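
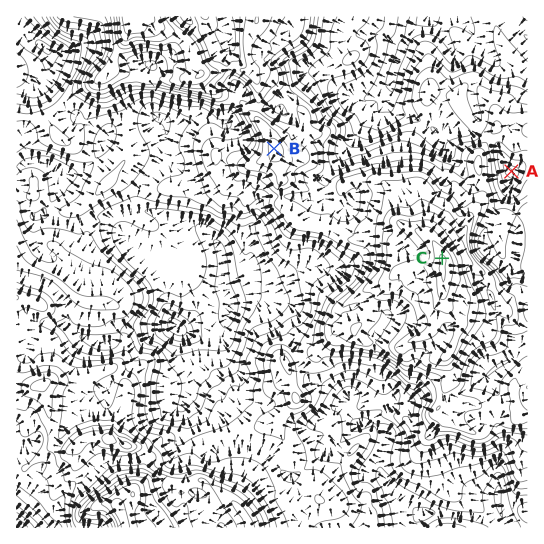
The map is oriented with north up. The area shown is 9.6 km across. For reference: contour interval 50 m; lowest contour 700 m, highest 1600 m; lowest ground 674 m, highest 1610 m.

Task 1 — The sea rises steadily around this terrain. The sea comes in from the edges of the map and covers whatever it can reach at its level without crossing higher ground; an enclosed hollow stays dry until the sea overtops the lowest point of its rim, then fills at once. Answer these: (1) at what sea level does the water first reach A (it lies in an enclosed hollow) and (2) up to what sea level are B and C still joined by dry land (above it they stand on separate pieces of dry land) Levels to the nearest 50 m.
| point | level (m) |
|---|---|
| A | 1000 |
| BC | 1200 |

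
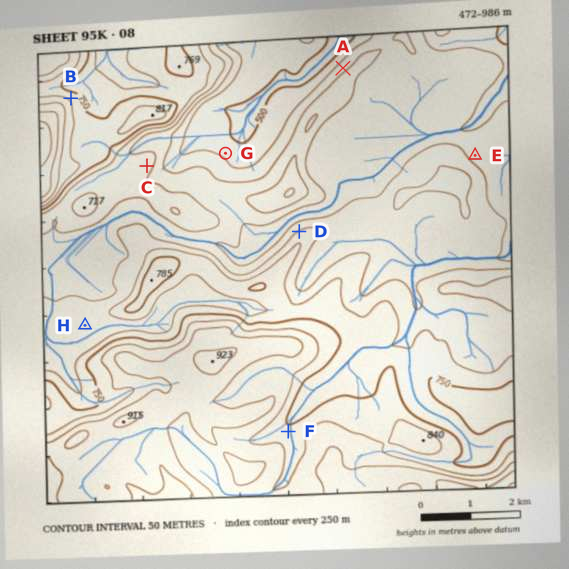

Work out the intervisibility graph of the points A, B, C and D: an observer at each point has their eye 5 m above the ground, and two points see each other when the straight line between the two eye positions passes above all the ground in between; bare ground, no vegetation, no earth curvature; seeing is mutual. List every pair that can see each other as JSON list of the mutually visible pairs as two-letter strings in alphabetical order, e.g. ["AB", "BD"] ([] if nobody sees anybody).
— ["AC", "CD"]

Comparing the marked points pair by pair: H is below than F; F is above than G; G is below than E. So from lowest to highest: G E H F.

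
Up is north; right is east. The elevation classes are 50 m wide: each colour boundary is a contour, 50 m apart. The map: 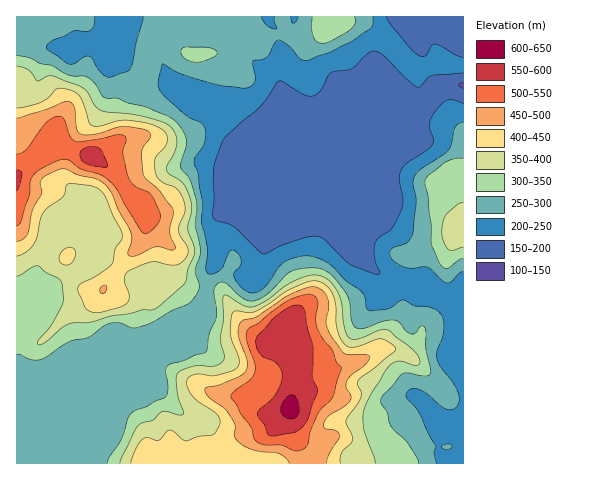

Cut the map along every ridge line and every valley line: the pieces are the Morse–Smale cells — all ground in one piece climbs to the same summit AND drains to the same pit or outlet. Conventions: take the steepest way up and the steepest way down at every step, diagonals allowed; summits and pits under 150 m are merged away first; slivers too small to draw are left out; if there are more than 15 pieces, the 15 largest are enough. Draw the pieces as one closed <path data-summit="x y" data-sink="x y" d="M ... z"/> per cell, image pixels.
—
<path data-summit="291 407" data-sink="463 85" d="M463 16l-447 1 1 25 23 4 26 2 11-5 7 1 21-4 1-2 2 10 7 4 44 5 10 23 68 64 7 5 8-2 10 1 18 15 7 2-13 1-12 12-13 25-26 9-5 6-2 7 1 30-8 23-3 24-7 9-12 5-12 9-31 13-8 2-17-2-76 32-27-3 1 97 447-1 0-164-19-2-18-10-48-13-14-14-19-25 8 0 17-18 5-10 3-13-7-20 2-17 4-2 52-51 10-17 24-3z"/><path data-summit="90 155" data-sink="463 85" d="M106 38l-1 2-21 4-7-1-11 5-26-2-18-4-6 0 1 324 14 4 12 0 76-32 6 2 19-2 31-13 12-9 12-5 7-9 3-24 8-23-1-30 2-7 5-6 26-9 12-24 13-13 13-1-7-2-18-15-10-1-8 2-7-5-68-64-10-23-44-5-7-4z"/><path data-summit="455 231" data-sink="463 85" d="M463 85l-23 2-10 17-52 51-4 2-2 17 7 20-3 13-5 10-17 18-8 0 19 25 14 14 48 13 12 8 12 3 13 0z"/>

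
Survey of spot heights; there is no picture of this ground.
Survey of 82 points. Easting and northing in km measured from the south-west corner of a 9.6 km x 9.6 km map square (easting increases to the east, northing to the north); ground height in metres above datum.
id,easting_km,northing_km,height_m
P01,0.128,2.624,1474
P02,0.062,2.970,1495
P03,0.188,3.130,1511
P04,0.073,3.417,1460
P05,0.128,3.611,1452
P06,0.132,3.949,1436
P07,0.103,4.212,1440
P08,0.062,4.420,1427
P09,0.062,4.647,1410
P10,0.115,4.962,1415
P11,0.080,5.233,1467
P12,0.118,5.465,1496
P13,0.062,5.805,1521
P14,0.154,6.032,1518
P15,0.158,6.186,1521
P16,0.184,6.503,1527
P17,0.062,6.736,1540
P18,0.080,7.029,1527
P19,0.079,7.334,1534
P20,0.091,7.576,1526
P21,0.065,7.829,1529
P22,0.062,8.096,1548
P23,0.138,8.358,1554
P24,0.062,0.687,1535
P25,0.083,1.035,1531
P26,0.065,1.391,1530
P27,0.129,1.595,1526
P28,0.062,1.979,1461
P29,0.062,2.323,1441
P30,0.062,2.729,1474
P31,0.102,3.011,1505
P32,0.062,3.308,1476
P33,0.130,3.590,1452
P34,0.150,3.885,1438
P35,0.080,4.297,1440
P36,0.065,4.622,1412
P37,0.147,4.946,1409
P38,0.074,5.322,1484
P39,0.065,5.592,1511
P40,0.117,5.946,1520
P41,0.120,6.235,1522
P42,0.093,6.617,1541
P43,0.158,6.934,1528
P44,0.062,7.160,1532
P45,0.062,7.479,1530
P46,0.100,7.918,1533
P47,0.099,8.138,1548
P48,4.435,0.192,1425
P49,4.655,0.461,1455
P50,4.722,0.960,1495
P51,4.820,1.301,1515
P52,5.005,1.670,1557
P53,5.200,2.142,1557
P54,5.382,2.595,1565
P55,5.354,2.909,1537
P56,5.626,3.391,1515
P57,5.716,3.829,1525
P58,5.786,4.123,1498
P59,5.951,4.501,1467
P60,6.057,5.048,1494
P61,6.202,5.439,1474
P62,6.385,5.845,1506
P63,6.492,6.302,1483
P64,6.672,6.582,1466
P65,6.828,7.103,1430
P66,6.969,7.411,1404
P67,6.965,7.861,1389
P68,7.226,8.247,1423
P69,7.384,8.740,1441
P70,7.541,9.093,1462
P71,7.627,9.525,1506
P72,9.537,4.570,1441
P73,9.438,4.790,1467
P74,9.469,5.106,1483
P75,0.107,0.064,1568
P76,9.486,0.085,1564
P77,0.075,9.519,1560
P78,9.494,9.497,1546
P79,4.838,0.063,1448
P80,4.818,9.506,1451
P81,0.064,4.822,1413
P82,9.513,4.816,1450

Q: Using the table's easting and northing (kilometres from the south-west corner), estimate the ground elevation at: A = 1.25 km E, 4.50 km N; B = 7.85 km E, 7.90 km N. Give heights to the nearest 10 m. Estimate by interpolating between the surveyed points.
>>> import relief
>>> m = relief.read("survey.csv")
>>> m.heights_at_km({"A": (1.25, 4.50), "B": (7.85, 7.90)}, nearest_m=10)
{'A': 1410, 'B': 1460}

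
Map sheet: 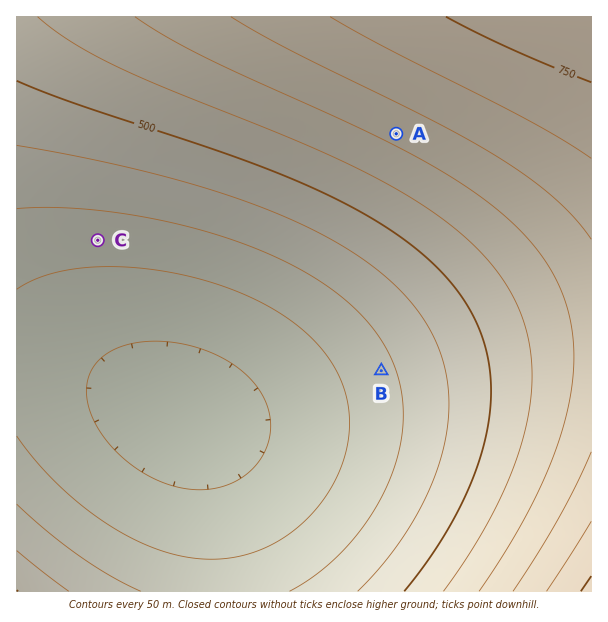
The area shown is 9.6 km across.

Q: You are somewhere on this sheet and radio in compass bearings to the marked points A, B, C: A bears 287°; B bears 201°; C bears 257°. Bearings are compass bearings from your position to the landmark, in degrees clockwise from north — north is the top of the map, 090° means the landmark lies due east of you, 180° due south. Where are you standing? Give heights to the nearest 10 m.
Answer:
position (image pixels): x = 464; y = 155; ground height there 630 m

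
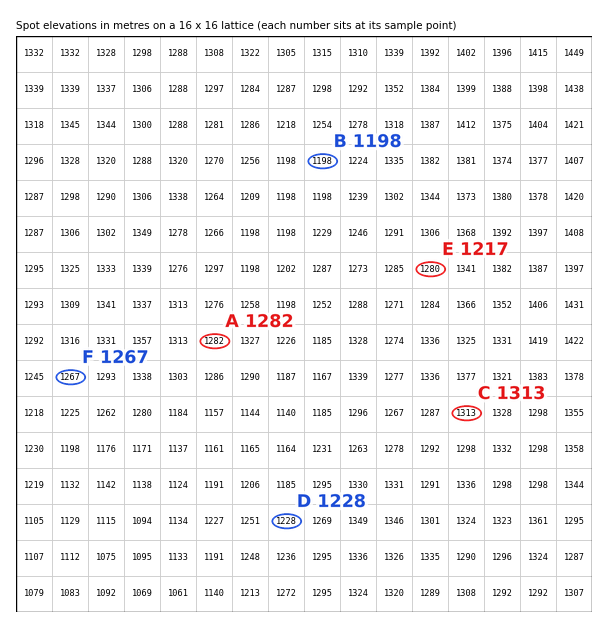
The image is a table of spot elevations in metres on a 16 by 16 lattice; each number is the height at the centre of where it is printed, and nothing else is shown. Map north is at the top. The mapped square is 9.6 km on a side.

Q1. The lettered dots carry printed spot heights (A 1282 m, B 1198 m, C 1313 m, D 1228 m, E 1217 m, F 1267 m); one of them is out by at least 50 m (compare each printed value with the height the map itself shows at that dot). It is E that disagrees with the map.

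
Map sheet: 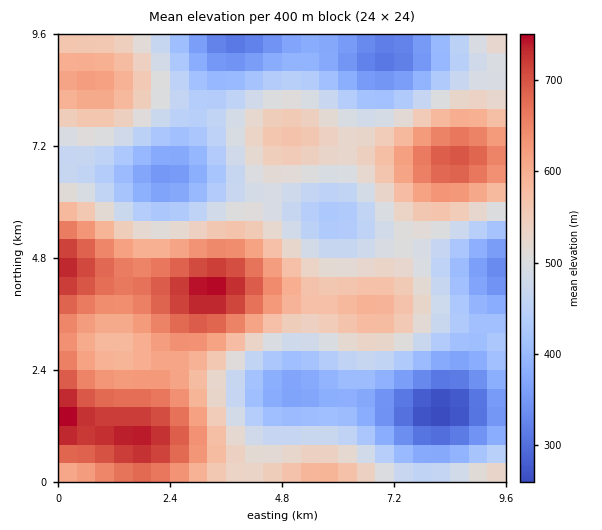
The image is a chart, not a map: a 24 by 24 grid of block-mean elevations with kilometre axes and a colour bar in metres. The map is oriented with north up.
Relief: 250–770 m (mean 520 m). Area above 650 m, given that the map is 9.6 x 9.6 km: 13.5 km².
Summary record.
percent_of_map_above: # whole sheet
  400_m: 82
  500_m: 54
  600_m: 25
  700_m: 6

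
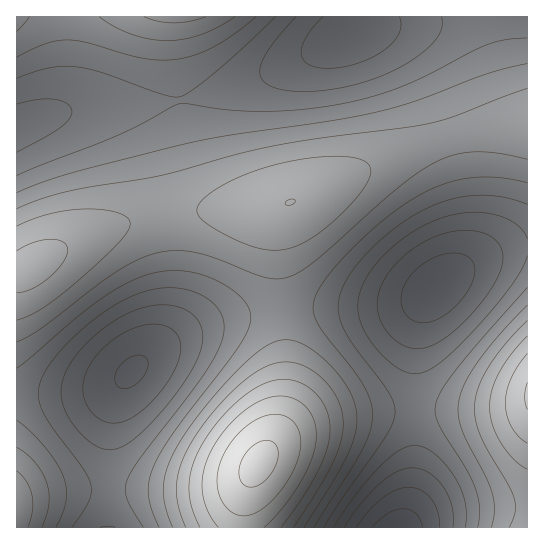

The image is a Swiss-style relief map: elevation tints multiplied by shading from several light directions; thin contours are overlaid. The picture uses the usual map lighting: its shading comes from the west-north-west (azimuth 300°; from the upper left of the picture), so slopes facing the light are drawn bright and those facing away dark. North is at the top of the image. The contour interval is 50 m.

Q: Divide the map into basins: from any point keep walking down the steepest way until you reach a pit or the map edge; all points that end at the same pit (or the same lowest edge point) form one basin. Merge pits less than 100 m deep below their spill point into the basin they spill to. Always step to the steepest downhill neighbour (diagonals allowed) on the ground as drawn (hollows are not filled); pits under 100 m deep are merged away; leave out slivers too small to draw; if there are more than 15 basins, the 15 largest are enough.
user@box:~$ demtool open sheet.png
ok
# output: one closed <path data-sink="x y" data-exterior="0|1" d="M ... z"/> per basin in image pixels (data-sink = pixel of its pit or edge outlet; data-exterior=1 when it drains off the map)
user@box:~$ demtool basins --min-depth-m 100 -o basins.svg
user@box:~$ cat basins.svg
<path data-sink="351 33" data-exterior="0" d="M527 16l-510 0-1 255 13-3 22-15 27-13 43-16 58-12 71-3 32-4 28-10 75-35 45-17 52-14 44-4 2-2z"/><path data-sink="131 371" data-exterior="0" d="M282 205l-32 4-71 3-49 9-52 19-27 13-22 15-13 5 1 255 224-1 2-22 5-22 27-46 9-36 1-54-8-92 0-36z"/><path data-sink="437 287" data-exterior="0" d="M527 124l-45 5-52 14-64 25-56 27-23 8-6 4-4 12 0 36 7 70 1 62-4 30-14 35 8-9 22-15 37-12 45-5 120-2 29-6z"/><path data-sink="397 527" data-exterior="1" d="M527 404l-28 5-137 3-35 5-30 11-22 15-20 26-11 29-3 29 286 1z"/>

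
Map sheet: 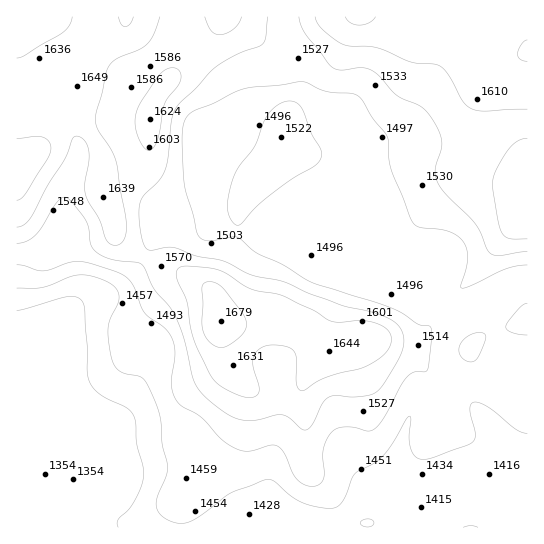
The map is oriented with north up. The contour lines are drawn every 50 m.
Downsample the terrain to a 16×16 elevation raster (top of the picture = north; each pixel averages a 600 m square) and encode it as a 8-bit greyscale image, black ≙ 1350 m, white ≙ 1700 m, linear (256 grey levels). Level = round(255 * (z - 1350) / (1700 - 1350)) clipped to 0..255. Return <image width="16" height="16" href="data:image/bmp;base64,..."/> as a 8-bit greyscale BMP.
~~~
<image width="16" height="16" href="data:image/bmp;base64,Qk02BQAAAAAAADYEAAAoAAAAEAAAABAAAAABAAgAAAAAAAABAAATCwAAEwsAAAABAAAAAAAAAAAAAAEBAQACAgIAAwMDAAQEBAAFBQUABgYGAAcHBwAICAgACQkJAAoKCgALCwsADAwMAA0NDQAODg4ADw8PABAQEAAREREAEhISABMTEwAUFBQAFRUVABYWFgAXFxcAGBgYABkZGQAaGhoAGxsbABwcHAAdHR0AHh4eAB8fHwAgICAAISEhACIiIgAjIyMAJCQkACUlJQAmJiYAJycnACgoKAApKSkAKioqACsrKwAsLCwALS0tAC4uLgAvLy8AMDAwADExMQAyMjIAMzMzADQ0NAA1NTUANjY2ADc3NwA4ODgAOTk5ADo6OgA7OzsAPDw8AD09PQA+Pj4APz8/AEBAQABBQUEAQkJCAENDQwBEREQARUVFAEZGRgBHR0cASEhIAElJSQBKSkoAS0tLAExMTABNTU0ATk5OAE9PTwBQUFAAUVFRAFJSUgBTU1MAVFRUAFVVVQBWVlYAV1dXAFhYWABZWVkAWlpaAFtbWwBcXFwAXV1dAF5eXgBfX18AYGBgAGFhYQBiYmIAY2NjAGRkZABlZWUAZmZmAGdnZwBoaGgAaWlpAGpqagBra2sAbGxsAG1tbQBubm4Ab29vAHBwcABxcXEAcnJyAHNzcwB0dHQAdXV1AHZ2dgB3d3cAeHh4AHl5eQB6enoAe3t7AHx8fAB9fX0Afn5+AH9/fwCAgIAAgYGBAIKCggCDg4MAhISEAIWFhQCGhoYAh4eHAIiIiACJiYkAioqKAIuLiwCMjIwAjY2NAI6OjgCPj48AkJCQAJGRkQCSkpIAk5OTAJSUlACVlZUAlpaWAJeXlwCYmJgAmZmZAJqamgCbm5sAnJycAJ2dnQCenp4An5+fAKCgoAChoaEAoqKiAKOjowCkpKQApaWlAKampgCnp6cAqKioAKmpqQCqqqoAq6urAKysrACtra0Arq6uAK+vrwCwsLAAsbGxALKysgCzs7MAtLS0ALW1tQC2trYAt7e3ALi4uAC5ubkAurq6ALu7uwC8vLwAvb29AL6+vgC/v78AwMDAAMHBwQDCwsIAw8PDAMTExADFxcUAxsbGAMfHxwDIyMgAycnJAMrKygDLy8sAzMzMAM3NzQDOzs4Az8/PANDQ0ADR0dEA0tLSANPT0wDU1NQA1dXVANbW1gDX19cA2NjYANnZ2QDa2toA29vbANzc3ADd3d0A3t7eAN/f3wDg4OAA4eHhAOLi4gDj4+MA5OTkAOXl5QDm5uYA5+fnAOjo6ADp6ekA6urqAOvr6wDs7OwA7e3tAO7u7gDv7+8A8PDwAPHx8QDy8vIA8/PzAPT09AD19fUA9vb2APf39wD4+PgA+fn5APr6+gD7+/sA/Pz8AP39/QD+/v4A////AAkJCSVGTEQ6PEZGQjMoJioDAwMRQVBRTVxrSj06LywvAwMDGENTZm53dVxQTE1CPgMDDCJKaouYlo17bFFdR1EDByg/WYy4tq+woo5lYFxgAwkzVFyh1Lu1zcy1emdsZBESNFp2vOnNwrqwm3FmZm1JOTxkmMfSrpt9b2tra2lkeXSEmJiZiHNsa2tra2uAi6eCqq5+cWxsa2tra255mMLOncOrhm1tdGxra2t7lKvF57m7r55ta3V1bWttf5qqvsvAtrGubmtteGxrcICdrLG/zb+uuIxybG1tcIWarb/B0czGsbGokIR/iJmltbrL1eTYy9CzrrSchqzLy8nAyNU="/>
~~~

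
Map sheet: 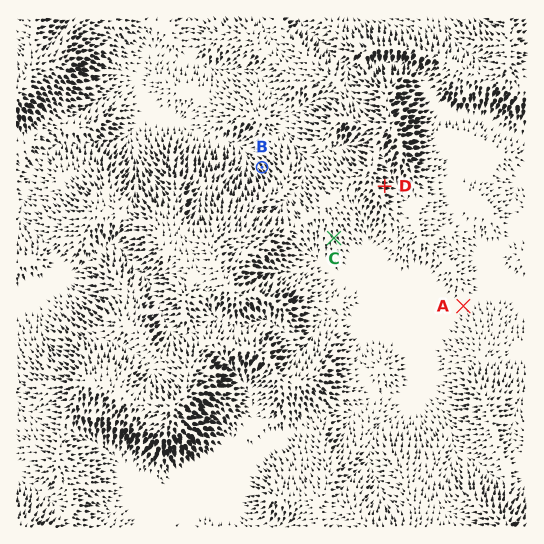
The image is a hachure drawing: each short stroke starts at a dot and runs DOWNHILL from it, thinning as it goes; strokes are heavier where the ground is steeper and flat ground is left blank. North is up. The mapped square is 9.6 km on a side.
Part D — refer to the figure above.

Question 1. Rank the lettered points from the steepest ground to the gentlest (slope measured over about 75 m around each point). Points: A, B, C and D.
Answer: B D C A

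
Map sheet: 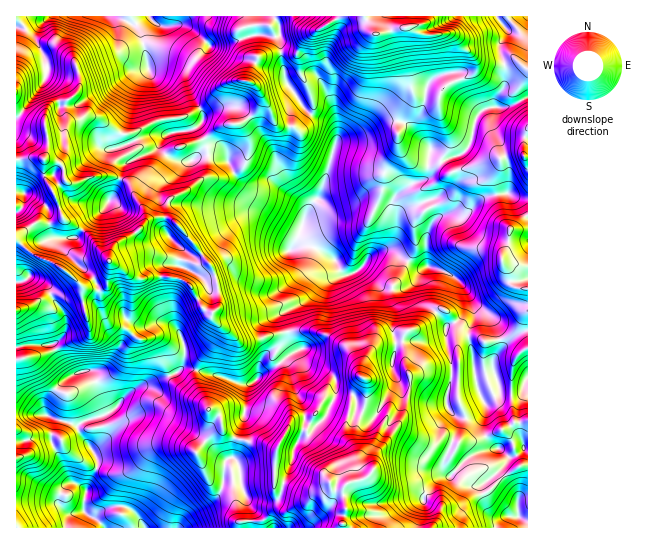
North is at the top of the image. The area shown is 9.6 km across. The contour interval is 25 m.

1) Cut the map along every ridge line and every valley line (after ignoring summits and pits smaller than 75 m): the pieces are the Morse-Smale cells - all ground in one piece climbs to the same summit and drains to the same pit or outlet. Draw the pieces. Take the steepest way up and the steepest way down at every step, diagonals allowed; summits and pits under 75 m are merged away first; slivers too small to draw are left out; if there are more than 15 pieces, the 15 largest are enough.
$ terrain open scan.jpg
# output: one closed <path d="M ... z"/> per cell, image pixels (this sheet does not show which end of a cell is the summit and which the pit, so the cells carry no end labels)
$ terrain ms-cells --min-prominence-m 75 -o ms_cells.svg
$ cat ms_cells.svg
<path d="M314 331l-27 1 1 10 8 9-46 33-9 0-20-8-31-8-8 0-12 8-39 15-21 21-6-9-13-32-12 1-9 4-14 13-11 14 0 12-29-1 0 113 415 1 6-6 5-10 16-3 12-10 17-7 20-19 14-8 7 0-1-44-13 2-7 5-29 12-18 1 5-15 0-12-6-13-1-30-15 1-17-3-16 6-5-9 0-16-2-5-5-2-19 1-4 3-10 12-4 17-5-17-13-15-16-9z"/><path d="M66 100l-9 1-8 5-4 7 0 11-12-3-17-11 0 49 13-2 12 0 3 2 0 18 11 17 8 23-2 3-7 3-19 0-18 12-1 4 15 14 31 15 17 15-4 5-9 5-13 0-2 2 14 22 2 12-3 6-10 9-38 3 0 66 29 2 0-12 11-14 14-13 15-5 8 2 11 30 6 9 21-21 39-15 12-8 8 0 31 8 20 8 9 0 45-32-7-10-2-10-43 11-31-25 0-5 7-6 0-16-6-21-29-39-17-16 0-10 7-9 13-5 15-12 24-2 7-4-6-19-10-7-10-2-4-6-25 8-13 8-28 35-2 7-8-16-13-5-11-1 8-4 2-8 5-4 18-10-3-12-3-4-5 2-7-3-17-13-8-3-8 0-18 9z"/><path d="M365 16l-27 1-32 20-9 16 3 8 0 10 13 31 0 8-2 4 18 7 6 6 2 11-17 57-12 15-15 37 14-2 16 7 13 10 7 13 7 0 8-4 13-16 21-10 4-10 0-17-4-11 1-8 18-15 16-6 3-21 7 4 5 0 19-6 10-13 4-21 8-12 10-2 16 0 19-10 0-27-11-10-18 5-17-2-7-6 0 14-12 8-13 4-11 12-25-4-3-5-7-43 1-14-8-1-15 5-8 0z"/><path d="M427 201l-20 7-8 7-3 22-7 11-18 7-13 16-8 4-24 5-17 19-23 12-3 3 0 4 4 14 27-1 13 4 16 9 13 15 5 17 4-17 10-12 4-3 19-1 4 1 3 6 0 16 5 9 16-6 17 3 15-1 1 30 6 13 0 12-5 15 13 0 34-13 7-5 14-2 0-42-3 2-2 9-6 5-16-2-7-18-18 4-3-22-5-19 1-11 6-9 0-7-6-16-12-16-11-7-17-5-2-4-2-21 4-15 6-8-3-10z"/><path d="M149 16l-14 8-20-8-65 0-7 5-12-1-9 7-6 0 1 84 16 10 12 3 0-11 4-7 8-5 9-1 1 25 18-9 8 0 8 3 20 14 9 0 6 9 0 7-18 10-5 4-2 8-8 4 11 1 13 5 8 16 2-7 33-39 33-12-6-10 6-8 0-7-14-24-5-16-14-6-20 1-2-2-8-40 9-9z"/><path d="M234 173l-8 4-24 2-15 12-13 5-7 9 0 10 17 16 29 39 6 21 0 16-7 6 0 5 27 23 6 2 41-11-3-14 0-4 3-3 23-12 17-19 19-5-4-2-5-11-13-10-16-7-14 2 12-30 0-8-6-8-20-10-26-2-8-4z"/><path d="M509 193l-26 4-18 18-18-2-9 4-9 10-4 20 3 19 18 6 11 7 18 24 18 18 7 22 0 6-8 14 7 27 4 5 14 0 6-5 5-12 0-89-10-1-6-3-1-11-8-11 0-9 5-7 1-16 19-16 0-16z"/><path d="M527 97l-18 10-16 0-10 2-8 12-4 21-10 13-19 6-5 0-7-4-3 21-16 6-18 15-1 8 4 11 0 9 1-9 8-9 20-8 4 2 6 17 12-7 18 2 14-15 14-5 16-2 8 4 10 2 1-41-4-3 0-14 4-11z"/><path d="M150 17l-10 10 8 40 2 2 20-1 14 6 5 16 14 24 0 7-6 8 6 10 19-14 20-2 15-13 4-8 0-8-8-11-5-2 11-25 22-5-2-16-5 2-20-2-27 9-18 1-14-13-10-7-23 2-8-4z"/><path d="M527 16l-13 0-11 8-6-8-131 0-1 2 9 15 8 0 15-5 8 1-1 14 8 46 2 2 25 4 11-12 13-4 12-8 1-10-3-6 9 8 17 2 18-5 10 9z"/><path d="M262 95l-5 15-7 7-11 6 5 4 4 8 1 15-4 13-10 11 10 11 8 4 26 2 7 2 18 13 2 9 14-20 17-57-1-8-7-9-16-6-3 0-6 8-7 5-19-3z"/><path d="M339 16l-190 1 5 6 8 4 23-2 10 7 14 13 18-1 27-9 11 0 8 2 6-2 2 16 16 2 9-16z"/><path d="M527 465l-6 0-14 8-20 19-17 7-12 10-16 3-5 10-5 5 95 1z"/><path d="M41 157l-12 0-13 4 1 74 18-12 12 1 16-6-8-24-11-17 0-18z"/><path d="M281 52l-22 4-11 25 11 8 19 36 19 3 6-4 8-10-6-4-20-29z"/>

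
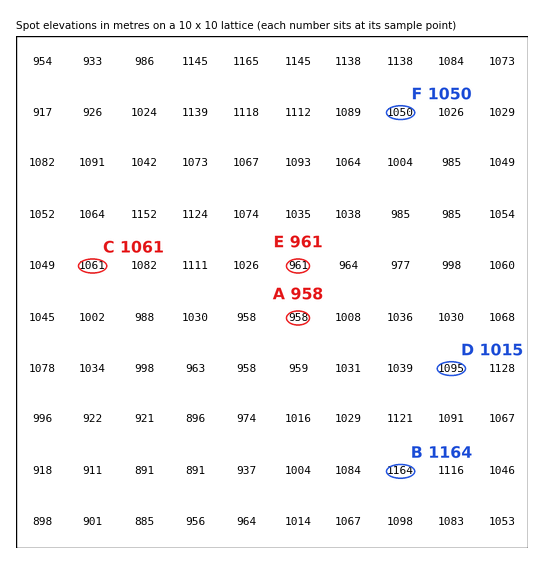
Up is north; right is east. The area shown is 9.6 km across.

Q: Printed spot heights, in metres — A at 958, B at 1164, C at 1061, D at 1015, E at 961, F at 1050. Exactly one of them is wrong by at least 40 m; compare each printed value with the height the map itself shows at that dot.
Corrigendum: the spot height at D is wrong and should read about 1095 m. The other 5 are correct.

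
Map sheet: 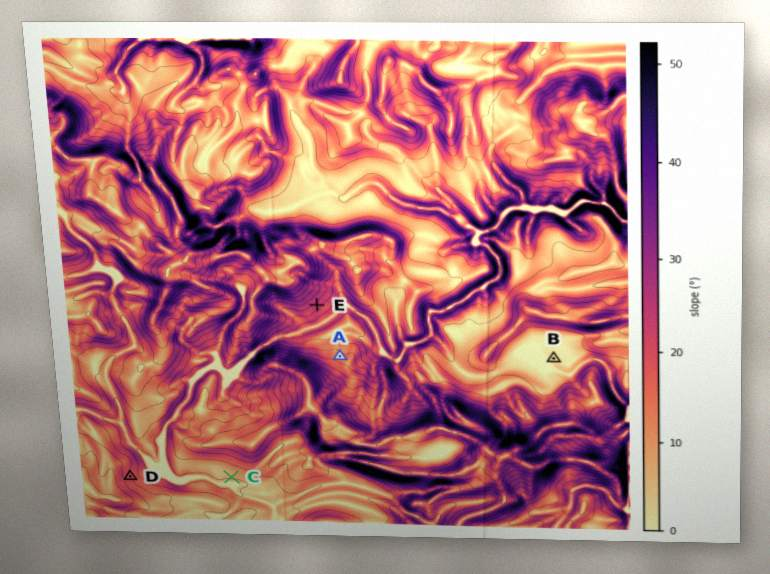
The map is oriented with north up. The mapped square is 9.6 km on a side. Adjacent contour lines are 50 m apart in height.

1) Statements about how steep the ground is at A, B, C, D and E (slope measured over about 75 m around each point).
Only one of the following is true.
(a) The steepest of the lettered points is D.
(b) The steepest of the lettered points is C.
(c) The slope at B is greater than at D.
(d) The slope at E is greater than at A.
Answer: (d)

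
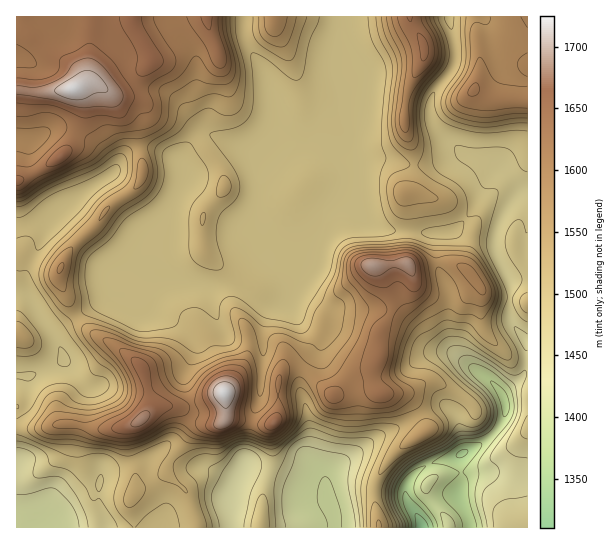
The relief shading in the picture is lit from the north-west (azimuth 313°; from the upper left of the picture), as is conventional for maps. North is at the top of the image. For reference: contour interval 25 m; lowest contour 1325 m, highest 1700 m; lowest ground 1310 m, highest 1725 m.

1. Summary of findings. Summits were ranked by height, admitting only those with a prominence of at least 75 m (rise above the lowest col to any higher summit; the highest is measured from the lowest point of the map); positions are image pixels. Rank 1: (225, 393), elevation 1725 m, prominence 415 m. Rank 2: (73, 89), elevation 1724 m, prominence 192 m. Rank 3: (373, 265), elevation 1693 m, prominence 110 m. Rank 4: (425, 49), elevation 1655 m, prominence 148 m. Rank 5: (474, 90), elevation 1629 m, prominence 119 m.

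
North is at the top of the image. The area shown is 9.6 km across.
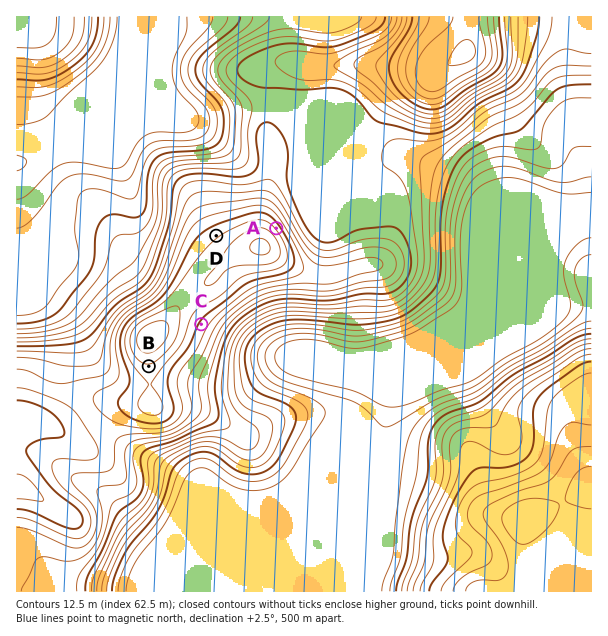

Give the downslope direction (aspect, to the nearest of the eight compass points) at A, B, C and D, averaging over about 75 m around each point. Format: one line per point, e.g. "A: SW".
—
A: NE
B: S
C: SE
D: NW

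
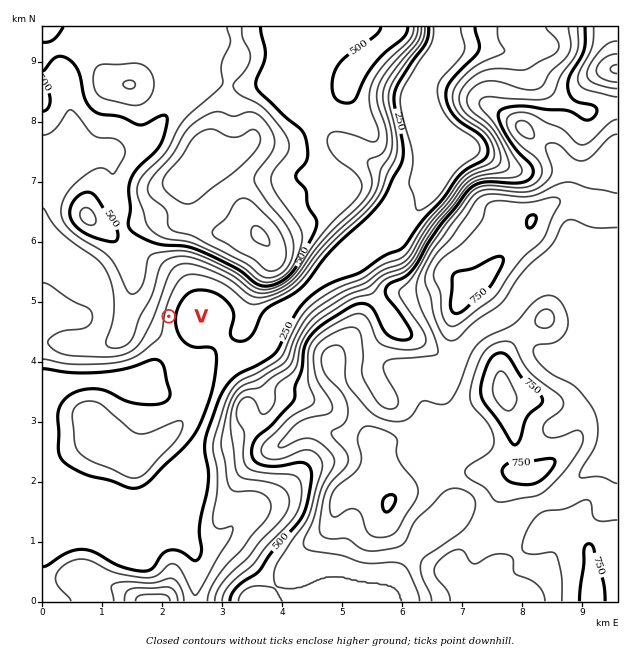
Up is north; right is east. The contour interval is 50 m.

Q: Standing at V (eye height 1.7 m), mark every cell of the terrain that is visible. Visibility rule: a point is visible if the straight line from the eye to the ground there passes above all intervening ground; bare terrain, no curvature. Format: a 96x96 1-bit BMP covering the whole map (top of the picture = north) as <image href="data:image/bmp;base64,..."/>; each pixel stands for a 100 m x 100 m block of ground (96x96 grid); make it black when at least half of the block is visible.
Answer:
<image width="96" height="96" href="data:image/bmp;base64,Qk2+BAAAAAAAAD4AAAAoAAAAYAAAAGAAAAABAAEAAAAAAIAEAAATCwAAEwsAAAIAAAAAAAAA////AAAAAAAAAf4f8AAAAAAAAAAAA/4f/AAAAAAAAAAAA/4P/AAAAAAAAAAAAAQP/AAAAAAAAAAAAAAP/gAAAAAAAAAAAAAH/wAAAAAAAAAAAAAH/4AAAAAAAAAAAAAD/8AAAAAAAAAAAAAB/8AAAAAAAAAAAAAAAwAAAAAAAAAAAAAAAAAAAAAAAAAAAAAAAAAAAAAAAAAAAAAAAAAAAAAAAAAAAAAAAAAAAAAAAAAAAAAIAAAAAAAAAAAAAAAMAAAAAAAAAAAAAAAEAAAAAAAAAAAAAAAGAAAAAAAAAAAAAAAGAAAAAAAAAAAAAAAGAAAAAAAAAAAAAAAGAAAAAAAAAAAAAAAHAAAAAAAAAAAAAAAHgAAAAAAAAAAAAAAHwAAAAAAAAAAAAAAN8AAAAAAAAAAAACAP/AAAAAAAAAAAADAP/wAIAAAAAAAAABgHg4AcAAAAAAAAABwHAcB8AAAAAAAAAA4HAfn8AAAAAAAAAA8Hgf/4AAAAAAAAAAeDgf/wAAAAAAAAAAODw//wAAAAAAAAAAAD4//AAAAAAAAAAAAB//+AAAAAAAAAAAAB//8AAAAAAAAAAAAB//8AAAAAAAAAAAAA//8AAAAAAAAAAAPAf/8AAAAAAAAAAAPgf/8AAAAAAAAAAAPw//8AAAAAAAAAAAP4c/8AAAAAAAAAAAf8Af8AAAAAAAAAAAf/gP+AAAAAAAAAAAf/wH+AAAAAAAAAAA//wH/AAAAAAAAAAA//wD/gAAAAAAAAAB//4D/wABAAAAAAAB//4B/wAHgAAAAAAD//8A/4AfgAAAAAAD//+AP4H/gAAAAAAB///AB///wAAAAAAA///AAP//gAAAAAAA///AAB//gAAAAAAA///AAAf/AAAAAAAA///AAAB/AAAAAAAA//+AAAAfAAAAAAAB//8AAAAPAAAAAAAB//wAAAADgAAAAAAD/+AAAAAAQAAAAAAD/4AAAAAAAAAAAAAD+AAAAAAAAAAAAAAAAAAAAAAAAAAAAAAAAAAAAAAAAAAAAAAAAAAAAAAAAAAAAAAAAAAAAAAAAAAAAAAAAAAAAAAAAAAAAAAAAAAAAAAAAAAAAAAAAAAAAAAAAAAAAAAAAAAAAAAAAAAAAAAAAAAAAAAAAAAAAAAAAAAAAAAAAAAAAAAAAAAAAAAAAAAAAAAAAAAAAAAAAAAAAAAAAAAAAAAAAAAAAAAAAAAAAAAAAAAAAAAAAAAAAAAAAAAAAAAAAAAAAAAAAAAAAAAAAAAAAAAAAAAAAAAAAAAAAAAAAAAAAAAAAAAAAAAAAAAAAAAAAAAAAAAAAAAAAAAAAAAAAAAAAAAAAAAAAAAAAAAAAAAAAAAAAAAAAAAAAAAAAAAAAAAAAAAAAAAAAAAAAAAAAAAAAAAAAAAAAAAAAAAAAAAAAAAAAAAAAAAAAAAAAAAAAAAAAAAAAAAAAAAAAAAAAAAAAAAAAAAAAAAAAAAAAAAAAAAAAAAAAAAAAAAAAAAAAAAAAAAAAAAAAAAAAAAAAAAAAAAAAAAAAAAAAAAAAAAAA="/>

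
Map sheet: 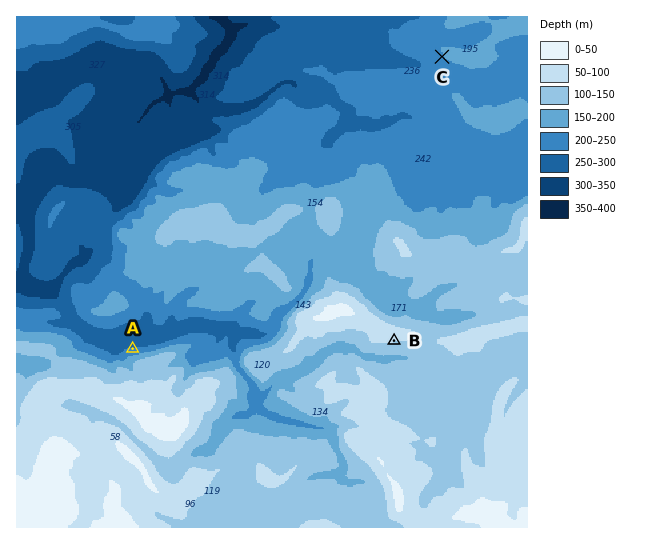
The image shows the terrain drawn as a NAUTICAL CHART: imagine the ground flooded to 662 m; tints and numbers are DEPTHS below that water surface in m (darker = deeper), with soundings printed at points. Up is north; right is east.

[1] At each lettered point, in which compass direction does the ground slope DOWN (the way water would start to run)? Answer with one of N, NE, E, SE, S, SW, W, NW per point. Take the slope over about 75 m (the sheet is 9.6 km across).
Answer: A N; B S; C SW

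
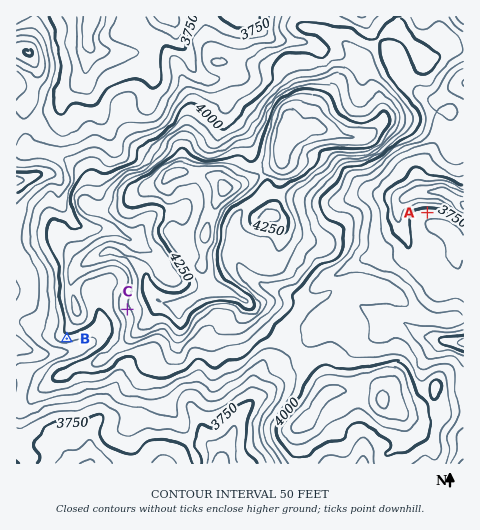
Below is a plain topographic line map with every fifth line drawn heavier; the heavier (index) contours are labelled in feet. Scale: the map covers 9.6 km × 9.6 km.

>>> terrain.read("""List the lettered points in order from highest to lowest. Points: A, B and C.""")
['C', 'B', 'A']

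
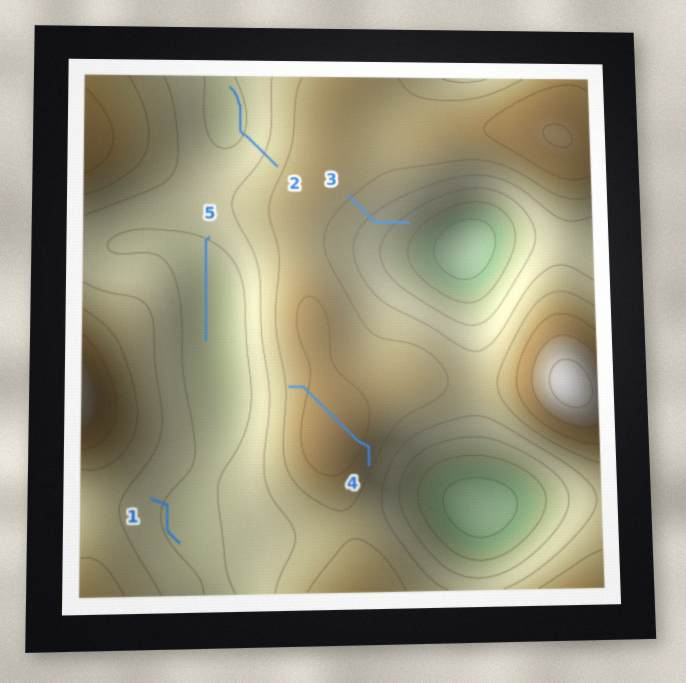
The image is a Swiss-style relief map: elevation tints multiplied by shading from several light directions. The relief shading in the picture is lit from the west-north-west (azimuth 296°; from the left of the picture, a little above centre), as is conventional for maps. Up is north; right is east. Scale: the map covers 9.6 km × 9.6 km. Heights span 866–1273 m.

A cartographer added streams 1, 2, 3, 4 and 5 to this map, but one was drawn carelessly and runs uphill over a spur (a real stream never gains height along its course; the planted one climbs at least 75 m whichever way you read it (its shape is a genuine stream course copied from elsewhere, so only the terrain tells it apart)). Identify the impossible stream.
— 4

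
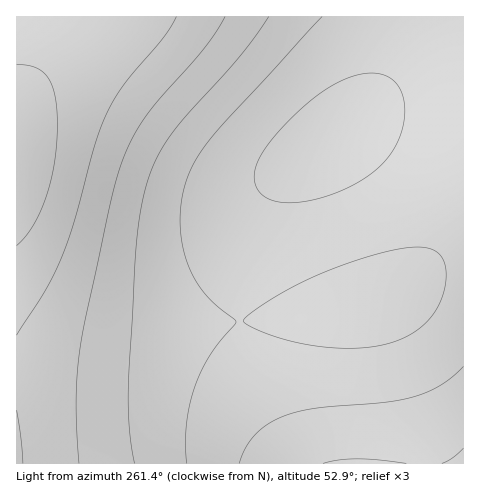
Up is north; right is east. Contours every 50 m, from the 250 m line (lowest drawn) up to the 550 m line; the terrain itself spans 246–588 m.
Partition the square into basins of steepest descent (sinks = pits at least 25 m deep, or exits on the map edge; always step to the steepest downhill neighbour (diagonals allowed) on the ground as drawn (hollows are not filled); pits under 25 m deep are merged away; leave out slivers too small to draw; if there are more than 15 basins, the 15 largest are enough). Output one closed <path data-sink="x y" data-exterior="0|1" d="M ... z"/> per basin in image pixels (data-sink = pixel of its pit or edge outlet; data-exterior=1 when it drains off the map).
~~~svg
<path data-sink="326 146" data-exterior="0" d="M463 16l-394 0-2 9-10 20-41 63 0 170 2 5 11 12 16 10 40 14 44 6 71 0 115-11 57-10 25-10 43-33 16-6 7 0z"/><path data-sink="463 463" data-exterior="1" d="M463 255l-7 0-16 6-43 33-25 10-57 10-115 11-71 0-58-9-22-8-14-8-13-13-5-9-1 185 447 1z"/>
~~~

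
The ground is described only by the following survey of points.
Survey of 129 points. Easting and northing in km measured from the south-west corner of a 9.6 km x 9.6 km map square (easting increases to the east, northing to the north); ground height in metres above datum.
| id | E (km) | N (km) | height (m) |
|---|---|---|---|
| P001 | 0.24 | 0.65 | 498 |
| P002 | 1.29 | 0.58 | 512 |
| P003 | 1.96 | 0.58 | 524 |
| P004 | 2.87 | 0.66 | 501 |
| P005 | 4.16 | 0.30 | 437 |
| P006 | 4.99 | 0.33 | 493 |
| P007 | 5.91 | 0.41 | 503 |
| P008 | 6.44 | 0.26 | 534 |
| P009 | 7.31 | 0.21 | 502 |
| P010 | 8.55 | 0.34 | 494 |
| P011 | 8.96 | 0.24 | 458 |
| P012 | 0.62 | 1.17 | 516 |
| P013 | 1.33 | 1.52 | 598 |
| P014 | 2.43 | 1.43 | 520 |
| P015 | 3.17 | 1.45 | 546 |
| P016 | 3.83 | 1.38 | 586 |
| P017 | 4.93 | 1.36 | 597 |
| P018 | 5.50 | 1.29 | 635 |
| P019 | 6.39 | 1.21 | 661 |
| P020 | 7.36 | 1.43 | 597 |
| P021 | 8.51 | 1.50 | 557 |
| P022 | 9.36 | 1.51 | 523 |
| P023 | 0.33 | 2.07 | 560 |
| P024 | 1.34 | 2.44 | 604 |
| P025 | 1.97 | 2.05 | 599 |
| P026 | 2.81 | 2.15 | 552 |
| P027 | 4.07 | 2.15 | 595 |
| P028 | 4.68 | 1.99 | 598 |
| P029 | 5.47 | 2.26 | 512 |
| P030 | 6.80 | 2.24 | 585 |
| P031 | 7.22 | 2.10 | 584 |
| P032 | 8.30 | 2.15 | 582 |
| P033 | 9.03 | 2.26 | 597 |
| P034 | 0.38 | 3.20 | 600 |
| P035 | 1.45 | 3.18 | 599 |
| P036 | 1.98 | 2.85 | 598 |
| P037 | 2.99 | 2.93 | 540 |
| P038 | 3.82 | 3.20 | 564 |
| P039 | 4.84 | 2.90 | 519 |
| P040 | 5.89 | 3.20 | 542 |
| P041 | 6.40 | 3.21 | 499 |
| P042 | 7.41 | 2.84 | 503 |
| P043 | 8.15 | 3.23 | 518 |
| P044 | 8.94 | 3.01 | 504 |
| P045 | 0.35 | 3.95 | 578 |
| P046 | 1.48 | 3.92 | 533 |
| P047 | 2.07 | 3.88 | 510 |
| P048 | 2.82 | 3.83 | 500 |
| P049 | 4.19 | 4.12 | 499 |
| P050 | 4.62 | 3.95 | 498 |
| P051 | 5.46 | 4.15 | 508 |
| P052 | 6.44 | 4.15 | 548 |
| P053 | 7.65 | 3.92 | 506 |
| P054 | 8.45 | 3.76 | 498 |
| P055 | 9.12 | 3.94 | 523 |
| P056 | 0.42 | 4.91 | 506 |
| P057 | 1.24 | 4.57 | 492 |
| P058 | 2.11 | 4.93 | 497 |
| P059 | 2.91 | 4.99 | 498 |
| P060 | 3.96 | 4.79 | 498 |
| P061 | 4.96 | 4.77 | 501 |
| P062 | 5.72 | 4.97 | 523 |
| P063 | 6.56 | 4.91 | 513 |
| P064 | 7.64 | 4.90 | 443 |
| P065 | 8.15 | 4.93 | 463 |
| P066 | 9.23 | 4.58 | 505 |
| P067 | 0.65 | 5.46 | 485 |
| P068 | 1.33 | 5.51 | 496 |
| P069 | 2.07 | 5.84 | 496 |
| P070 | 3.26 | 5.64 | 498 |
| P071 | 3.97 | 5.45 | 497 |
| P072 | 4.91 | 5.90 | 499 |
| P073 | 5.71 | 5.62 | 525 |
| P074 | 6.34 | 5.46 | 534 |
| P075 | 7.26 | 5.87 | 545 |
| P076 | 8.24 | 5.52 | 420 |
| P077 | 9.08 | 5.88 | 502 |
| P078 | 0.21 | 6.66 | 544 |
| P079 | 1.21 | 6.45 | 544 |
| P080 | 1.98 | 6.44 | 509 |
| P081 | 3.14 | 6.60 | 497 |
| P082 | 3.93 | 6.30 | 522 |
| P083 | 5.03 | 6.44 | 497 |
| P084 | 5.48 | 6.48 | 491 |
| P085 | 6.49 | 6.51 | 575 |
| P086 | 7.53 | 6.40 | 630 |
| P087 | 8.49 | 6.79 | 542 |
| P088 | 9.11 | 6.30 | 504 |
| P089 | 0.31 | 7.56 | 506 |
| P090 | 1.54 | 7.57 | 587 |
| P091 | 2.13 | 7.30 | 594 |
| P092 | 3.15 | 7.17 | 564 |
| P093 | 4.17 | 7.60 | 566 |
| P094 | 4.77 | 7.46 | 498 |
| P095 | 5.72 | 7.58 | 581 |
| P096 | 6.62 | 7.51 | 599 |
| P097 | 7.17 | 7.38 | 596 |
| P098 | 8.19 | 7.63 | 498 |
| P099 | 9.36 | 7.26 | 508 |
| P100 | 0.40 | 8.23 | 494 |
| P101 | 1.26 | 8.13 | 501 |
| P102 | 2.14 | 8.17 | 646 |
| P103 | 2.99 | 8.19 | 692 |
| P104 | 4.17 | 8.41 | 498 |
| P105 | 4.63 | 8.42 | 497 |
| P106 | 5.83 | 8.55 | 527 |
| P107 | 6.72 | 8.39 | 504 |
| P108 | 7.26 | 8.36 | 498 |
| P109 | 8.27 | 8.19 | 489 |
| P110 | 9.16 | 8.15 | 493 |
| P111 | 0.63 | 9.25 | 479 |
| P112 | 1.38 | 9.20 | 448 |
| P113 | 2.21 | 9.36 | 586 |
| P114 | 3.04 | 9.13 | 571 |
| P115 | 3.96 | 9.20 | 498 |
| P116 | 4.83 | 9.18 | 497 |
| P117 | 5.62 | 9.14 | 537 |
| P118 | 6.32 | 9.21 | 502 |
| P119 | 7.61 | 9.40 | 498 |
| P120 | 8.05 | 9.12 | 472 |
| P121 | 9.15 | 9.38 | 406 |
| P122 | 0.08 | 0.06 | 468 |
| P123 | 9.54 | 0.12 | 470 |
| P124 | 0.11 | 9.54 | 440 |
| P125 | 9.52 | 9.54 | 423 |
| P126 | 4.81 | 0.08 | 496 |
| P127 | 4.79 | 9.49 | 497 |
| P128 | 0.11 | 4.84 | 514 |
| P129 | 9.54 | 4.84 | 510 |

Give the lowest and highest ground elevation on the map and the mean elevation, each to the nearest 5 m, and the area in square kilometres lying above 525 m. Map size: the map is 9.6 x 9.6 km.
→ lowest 400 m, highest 700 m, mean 530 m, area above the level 39.1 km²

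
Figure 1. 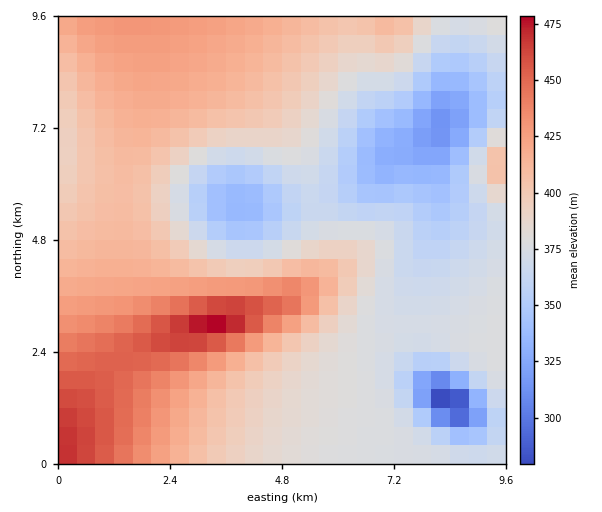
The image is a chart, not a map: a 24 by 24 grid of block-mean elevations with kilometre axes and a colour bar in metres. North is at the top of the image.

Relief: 270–480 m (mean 390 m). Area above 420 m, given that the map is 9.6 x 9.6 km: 19.1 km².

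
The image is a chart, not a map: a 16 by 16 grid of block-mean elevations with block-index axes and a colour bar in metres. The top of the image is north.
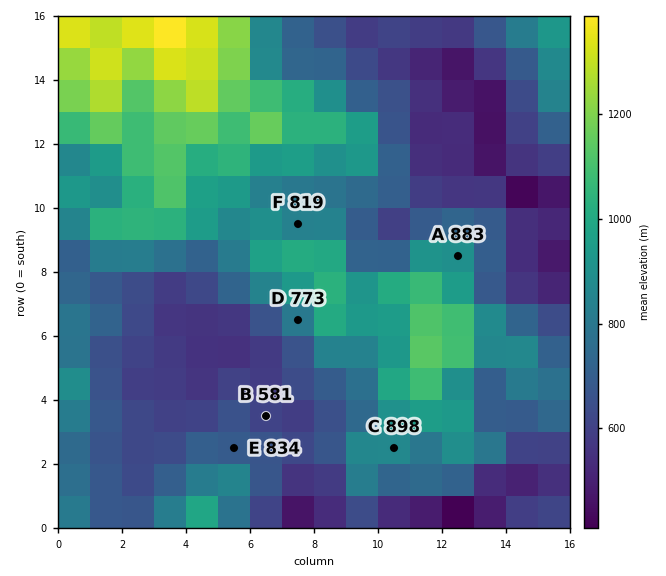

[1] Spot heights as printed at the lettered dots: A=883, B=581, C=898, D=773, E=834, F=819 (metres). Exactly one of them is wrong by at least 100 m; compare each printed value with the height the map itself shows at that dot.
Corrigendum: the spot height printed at E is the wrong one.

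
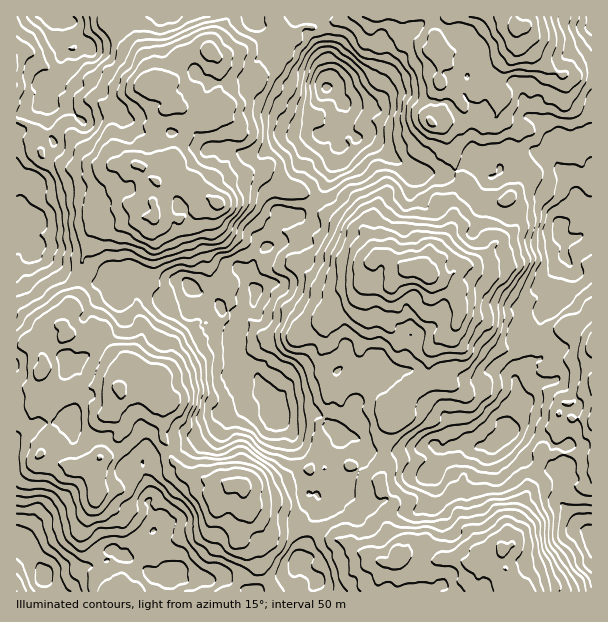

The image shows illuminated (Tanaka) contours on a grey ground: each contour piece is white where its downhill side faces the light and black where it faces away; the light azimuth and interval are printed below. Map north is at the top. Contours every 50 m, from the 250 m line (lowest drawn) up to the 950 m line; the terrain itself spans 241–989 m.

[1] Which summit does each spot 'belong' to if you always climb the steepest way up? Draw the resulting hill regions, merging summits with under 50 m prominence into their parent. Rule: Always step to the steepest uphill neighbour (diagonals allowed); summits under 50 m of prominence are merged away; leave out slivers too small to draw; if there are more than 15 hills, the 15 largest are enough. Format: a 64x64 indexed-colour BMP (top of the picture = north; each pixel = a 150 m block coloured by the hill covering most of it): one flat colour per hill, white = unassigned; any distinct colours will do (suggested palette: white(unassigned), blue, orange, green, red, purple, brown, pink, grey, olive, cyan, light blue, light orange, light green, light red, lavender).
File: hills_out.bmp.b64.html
<image width="64" height="64" href="data:image/bmp;base64,Qk12CAAAAAAAAHYAAAAoAAAAQAAAAEAAAAABAAQAAAAAAAAIAAATCwAAEwsAABAAAAAAAAAA////ALR3HwAOf/8ALKAsACgn1gC9Z5QAS1aMAMJ34wB/f38AIr28AM++FwDox64AeLv/AIrfmACWmP8A1bDFAO7u3d3d3d3d0RERERMzEREURERERERERERERERERERE7u3d3d3d3d3REzMTMzMzERRERERERERERERERERERETu6IiN3d3dERMzMzMzMzMxRERERERERERERERERERERO6IiIiI3dEREzMzMzMzMzFERERERERERERERERERERE7oiIiIjYERETMzMzMzMzM0REREREREREREREREREREQYiIiIiIiBETMzMzMzMzMzRERERERERERERERERERERDiIiIiIiIiBMzMzMzMzMzNEREREREREREREREREREREM4iIiIiIiIMzMzMzMzMzM0RERERERERERERERERERJkziIiIiIiIgzMzMzMzMzMzNEREREREREREREREREREmTOIiIiIiIiDMzMzMzMzMzM0REREREREREREREREREmZMziIiIiIiIMzMzMzMzMzMzNERERERERERERERERESZkzOIiIiIiIgzMzMzMzMzMzERFERERERERERERERERJmTM4iIiIiIiDMzMzMzMzMzMRERREREREREREREREREmZMziIiIiIiDMzMzMzMzMzMREREURERERERERERERESZkzOIiIiIhmMzMzMzMzMzMxERERREREREREREREREEZmTMzOIiIiGZmMzMzMzMzMzEREREUREREREREREQRERmZMzMziIhmZmZmYzMzMzMzMREREREREREREREUQREZmZkzMzOGZmZmZmZmYzMzMzMxEREREREREREREREREZmZmTMzM2ZmZmZmZmZmYzMzMxERERERERERERERERmZmZmZMzMzZmZmZmZmZmZmMzMxERERERERERERERERGZmZmZkzMzM2ZmZmZmZmZmZjMzEREREREREREREREREZmZmZmTMzMzZmZmZmZmZmZmZjERERERERERERERERERGZmZmZMzMzNmZmZmZmZmZmZmEREREREREREREREREREZmZmZkzMzM2ZmZmZmZmZmZmYRERERERERERERERERERmZmZmTMzM2ZmZmZmZmZmZmYRERERERERERERERERERGZmZmZMzMzNmZmZmZmZmZmYRERERERERERERERERERERmZmZkzMzMzZmZmZmZmZmYRERERERERERERERERERERERmZmTMzMzNmZmZmZmZmZhERERERERERERERERERERERGZmZMzMzMzM2ZmZmZmZmERERERERERERERERERERERGZmZkzMzMzMzNmZmZmYREREREREREREREREREREREREZmZmTMzMzMzM2ZmZmZhERERERERERERERERERERERERmZmZMzMzMzMzZmZmZmESIhEREREREREREREREREREREZmZkzMzMzMzFmZmZmYSIiERERERERERERERERERERERGZmTMzMzMzMWZiIiYiIiIhERERERERERERERERERERERmZMzMzMzMxYiIiIiIiIhERERERERERERERERERERERGZkzMzMiIiIiIiIiIiIiERERERERERERERERERERERERmTMzIiIiIiIiIiIiIiIRERERERERERERERERERERERERMyIiIiIiIiIiIiIiIiEREREREREREREREREREREREREyIiIiIiIiIiIiIiIiIhERERERERERERERERERERERESIiIiIiIiIiIiIiIiIiERERERERERERERERERERERERIiIiIiIiIiIiIiIiIiIhERERERERERERERERERERERESIiIiIiIiIiIiIiIiIiIRERERERERERERERERERERERIiIiIiIiIiIiIiIiIiIREREREREREREREREREREREREiIiIiIiIiIiIiIiIiIhERERERERERERERERERERERERIiIiIiIiIiIiIiIiIiEREREREREREREREREREREREREiIiIiIiIiIiIiIiIiIhERERERERERERERERERERERERIiIiIiIiIiIiIiIiIiIREREREREaGqERFRERERERERESIiIiIiIiIiIiIiIiIhEREREREaqqqqEVURERERERERIiIiIiIiIiIiIiIiIiIREREREaqqqqqlVVUREREREREiIiIiIiIiIid3d3dyIhERERGqqqqqqqVVVVVVERERESIiIiIiIiIid3d3d3ciIRERqqqqqqqqVVVVVVVVVRERIiIiIiIid3d3d3d3d3d3cRqqqqqqqqpVVVVVVVVVERIiJyIiInd3d3d3d3d3d3d3qqqqqqqqpVVVVVVVVVXMEiJ3d3d3d3d3d3d3d3d3d3d6qqqqqqqlVVVVVVVVVczHd3d3d3d3d3d3d3d3ciIid1VVqqqlVVVVVVVVVVVVzMx3d3d3d3d3d3d3d3IiIiJ1VVVVVVVVVVVVVVVVVVXMzBd3d3d3d3d3d3d3IiIiIiVVVVVVVVVVVVVVVVVVVczMF3d3d3d3d3e7u7siIiIiJVVVVVVVVVVVVVVVVVVVzMzHd3d3d3d3e7u7uyIiIiIlVVVVVVVVVVVVVVVVVVXMzMd3d3d3d3d7u7u7siIiIhVVVVVVVVVVVVVVVVVVVczMwRF3d3d3d7u7u7u7IiIiFVVVVVVVVVVVVVVVVVVVzMzBERd3d3d3u7u7u7uyIiEVVVVVVVVVVVVVVVVVVVXMzBEREXd3d3u7u7u7uyIiEVVVVVVVVVVVVVVVVVVVVczMwRERERd3e7u7u7siIiIRVVVVVVVVVVVVVVVVVVVV"/>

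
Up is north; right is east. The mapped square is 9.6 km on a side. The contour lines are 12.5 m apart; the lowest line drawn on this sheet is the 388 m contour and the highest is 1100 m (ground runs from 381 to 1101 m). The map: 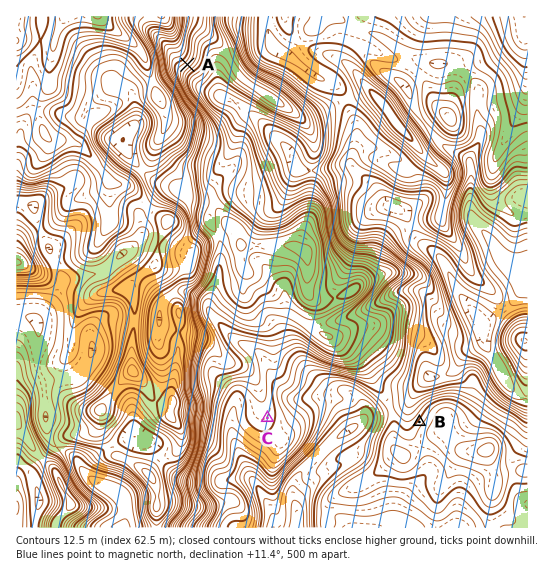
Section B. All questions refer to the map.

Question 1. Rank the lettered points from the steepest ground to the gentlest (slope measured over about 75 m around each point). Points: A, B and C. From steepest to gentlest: A B C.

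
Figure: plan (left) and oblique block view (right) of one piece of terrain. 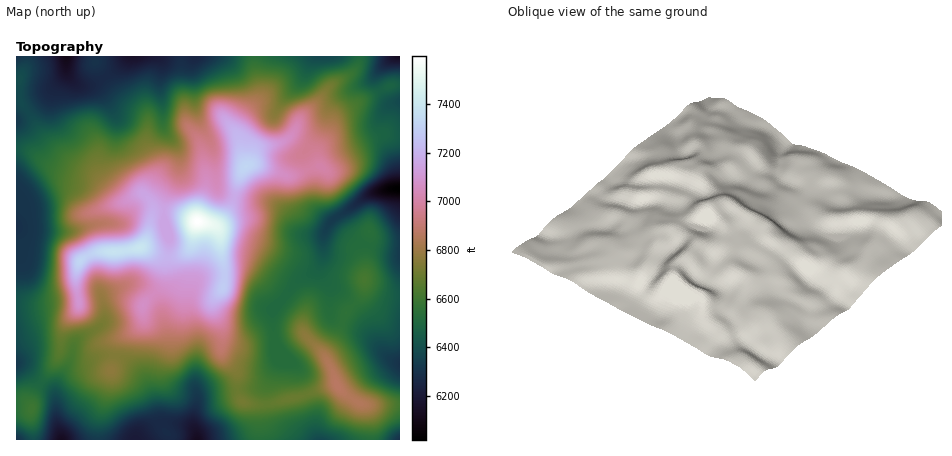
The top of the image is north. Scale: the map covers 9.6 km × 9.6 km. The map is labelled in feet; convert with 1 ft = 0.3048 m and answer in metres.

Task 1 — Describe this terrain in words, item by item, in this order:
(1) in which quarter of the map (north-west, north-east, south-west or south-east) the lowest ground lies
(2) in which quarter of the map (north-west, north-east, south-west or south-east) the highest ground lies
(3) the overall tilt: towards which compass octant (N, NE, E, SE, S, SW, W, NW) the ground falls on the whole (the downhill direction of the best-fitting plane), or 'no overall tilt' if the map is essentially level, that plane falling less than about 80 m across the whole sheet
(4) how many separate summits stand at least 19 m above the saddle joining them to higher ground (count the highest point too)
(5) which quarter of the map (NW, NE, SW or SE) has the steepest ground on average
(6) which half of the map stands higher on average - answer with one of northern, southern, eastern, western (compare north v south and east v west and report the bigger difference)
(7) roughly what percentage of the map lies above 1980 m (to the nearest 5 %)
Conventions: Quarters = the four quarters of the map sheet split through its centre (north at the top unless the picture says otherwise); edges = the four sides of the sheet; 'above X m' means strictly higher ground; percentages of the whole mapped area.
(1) The lowest point lies in the north-east quarter of the map.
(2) Look to the north-west quarter for the highest ground.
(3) There is no overall tilt: the best-fitting plane is nearly level.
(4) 6 summits rise at least 19 m above their surroundings.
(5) The north-east quarter is the steepest part of the map.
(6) The northern half stands higher on average than the southern half.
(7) Ground above 1980 m makes up about 70 % of the sheet.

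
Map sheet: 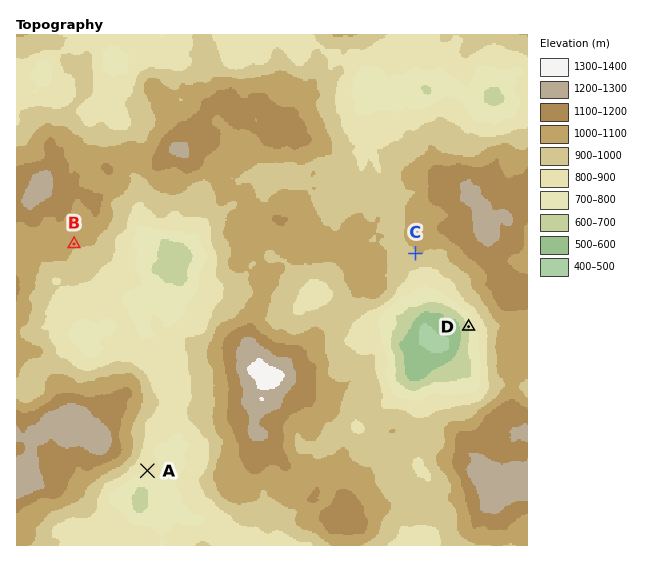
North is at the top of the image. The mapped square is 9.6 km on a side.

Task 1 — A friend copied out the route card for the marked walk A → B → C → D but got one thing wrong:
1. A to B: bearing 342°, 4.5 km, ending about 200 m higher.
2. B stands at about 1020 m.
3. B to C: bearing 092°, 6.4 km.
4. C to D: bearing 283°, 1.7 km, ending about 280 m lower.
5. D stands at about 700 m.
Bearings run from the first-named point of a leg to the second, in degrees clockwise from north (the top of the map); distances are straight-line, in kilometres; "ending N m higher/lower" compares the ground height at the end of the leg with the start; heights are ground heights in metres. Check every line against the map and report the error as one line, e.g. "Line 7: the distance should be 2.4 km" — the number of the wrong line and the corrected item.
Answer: Line 4: the bearing should be 144°.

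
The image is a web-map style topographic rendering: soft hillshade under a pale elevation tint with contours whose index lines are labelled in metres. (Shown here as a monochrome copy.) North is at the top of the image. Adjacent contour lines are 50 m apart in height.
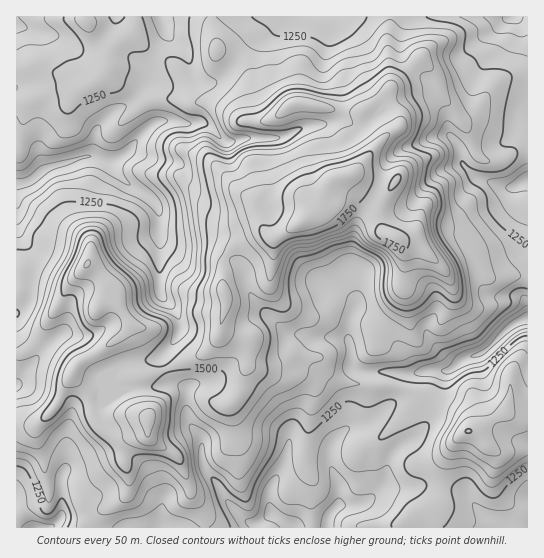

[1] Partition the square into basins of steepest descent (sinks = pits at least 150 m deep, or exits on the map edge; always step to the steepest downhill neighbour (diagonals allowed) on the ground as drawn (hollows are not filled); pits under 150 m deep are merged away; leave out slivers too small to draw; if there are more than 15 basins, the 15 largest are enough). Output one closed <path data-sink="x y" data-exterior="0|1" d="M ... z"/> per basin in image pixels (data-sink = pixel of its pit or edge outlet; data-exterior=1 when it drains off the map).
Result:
<path data-sink="17 183" data-exterior="1" d="M211 16l-195 1 1 408 18 0 12-9 10-13 14-28 18 20 4 20 12 14 12 6 6 0 20-10 5-4 0-4-8-11-4-21 1-7 26-7 22-11 20-7 14-16 6-27-2-45 5-12 7-8 20-10 10-2 6 4 6 0 24-14 18-16 2-9 10-18 24-8 21-26 13-13 10-6 0-10-8-16-2-10-12 10-18 11-18 0-43-9-8 2-15 12-8 0-8-11-10-32-5-9-7-6-21-9z"/><path data-sink="294 527" data-exterior="1" d="M221 329l-6 14-10 10-20 7-22 11-26 7 0 17 4 14 7 8 0 14-21 12-4 18 6 17-1 13-6 9-25 15 0 13 431-1-1-108-12-2-10-5-30 19-5 0-5-13-6-6-32-19-37-8-25 0-19-2-15-7-13-19-29-1-19 8-21 0 2-25-4-3z"/><path data-sink="527 318" data-exterior="1" d="M349 176l-18 4-10 18-2 9-22 18-20 12-6 0-6-4-10 2-20 10-7 8-5 12 2 45-5 19 27 7 4 3-2 25 21 0 19-8 29 1 13 19 15 7 19 2 25 0 37 8 32 19 6 6 5 13 5 0 30-19 10 5 12 2 1-141-5-2-34 1-14-12-9 0-13 6-7 0-27-27-5-3-13 0-16-8-6-12 1-16-17-10-10-10z"/><path data-sink="514 17" data-exterior="1" d="M527 16l-136 1-4 22 4 39-2 17 11 28-3 6-8 4-13 13-21 26-8 3 16 20 17 10-1 16 6 12 16 8 13 0 5 3 27 27 7 0 13-6 9 0 14 12 39 0z"/><path data-sink="34 527" data-exterior="1" d="M71 375l-14 28-10 13-12 9-19 1 1 102 78 0 2-13 25-15 6-9 1-13-6-17 1-12 6-9 15-5 3-4 0-9-25 13-14-3-13-11-7-26z"/>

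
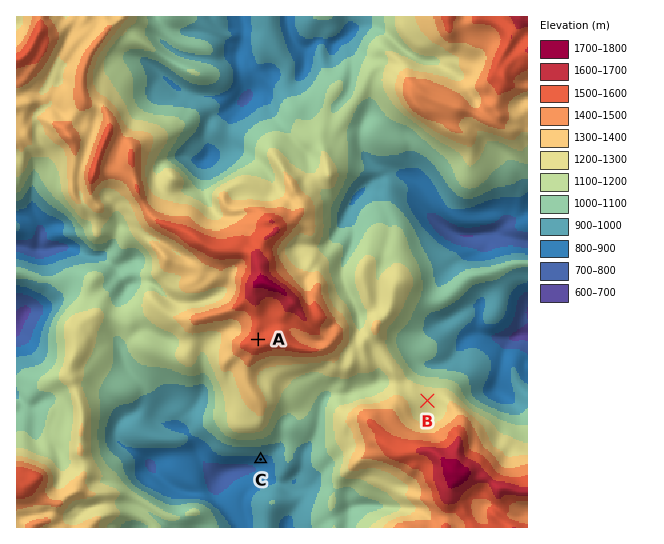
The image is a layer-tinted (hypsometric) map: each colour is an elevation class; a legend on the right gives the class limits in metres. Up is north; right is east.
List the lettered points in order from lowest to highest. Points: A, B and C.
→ C B A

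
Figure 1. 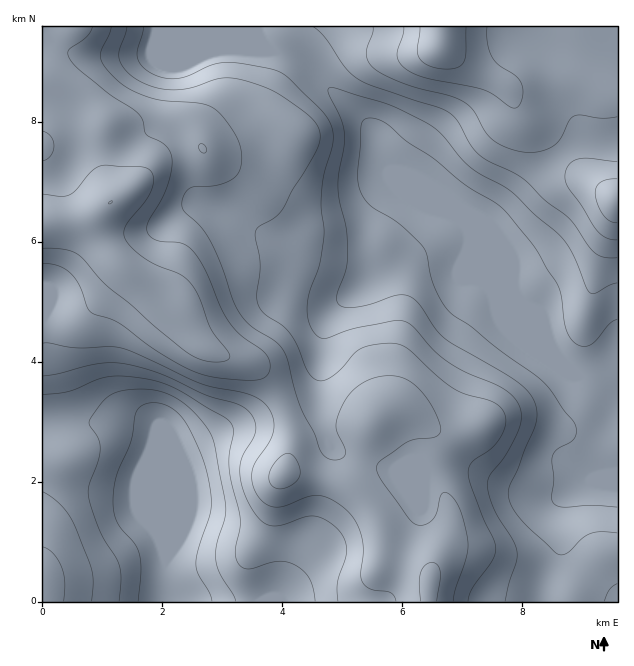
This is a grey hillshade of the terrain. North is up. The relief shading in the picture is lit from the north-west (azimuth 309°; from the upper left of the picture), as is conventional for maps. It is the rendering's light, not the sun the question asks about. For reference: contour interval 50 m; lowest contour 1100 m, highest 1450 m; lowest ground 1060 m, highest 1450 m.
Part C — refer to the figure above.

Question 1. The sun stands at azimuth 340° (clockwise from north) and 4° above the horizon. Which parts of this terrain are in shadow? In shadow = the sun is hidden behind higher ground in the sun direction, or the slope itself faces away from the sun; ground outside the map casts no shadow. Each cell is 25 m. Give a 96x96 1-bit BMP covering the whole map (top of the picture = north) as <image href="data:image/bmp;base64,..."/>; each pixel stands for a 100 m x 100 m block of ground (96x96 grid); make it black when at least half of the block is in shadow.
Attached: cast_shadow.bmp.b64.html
<image width="96" height="96" href="data:image/bmp;base64,Qk2+BAAAAAAAAD4AAAAoAAAAYAAAAGAAAAABAAEAAAAAAIAEAAATCwAAEwsAAAIAAAAAAAAA////AAAAAAAAAYAAHj4AAB/+AAAAA4AAP/4AwD/+AAAAAwAAf/4BwD/+AAAAAAAAf/8AwB/+AAAAAAAAf/8AAA/+AAAAAAAAP/+AAAf+AAAAAAAAH/+AAAP+AAAAAAAAD/+AAAD8AAAAAAAAB//AAAAAAAAAAAQAA//AAAAAAAAAAD+AA//gAAAAAAAAAH/gB//gAAAAAAAAAf/8B//gAAAB4AAAA//+D//gAAAH8AAAB///D//gAAAP8AAAD///j//gAAAf8AAAD///j//AAAA/+AAAH///j/+AAAA/+AAAP///g/8AAAB/+AAAf///gfwAAAD/+AAA////gHAAAAH/+AAA////gAAAAAH/+AAAf///wAAAAAP/+AAAf///4AAAAAf/+AAA////4AAAAAf/+AAD////8AAAAAf/+AAP////+AAAwAP/+AAf/////AAAwAD/+AA//////gAAAAA/8AA//////gAAAAAP8AB//////gAAAAAD4AD//////gAAAAAAAAD//////gAAAAAAAAD//////gAAAAAAAAD//////gAAAAAAAAD//////gAAAAAAAAD//////gAAAAAAAAD//////gAAAAAAAAD//////AAAAAAAAAD/////wAAAAAAAAAD////4AAAAAAAAAA7///8AAAAAAAAAAB8///wAAAAAAAAAAD8P//gAAAAAAAAAAD8H/+AAAAAAAAAAAD8A/4AAAAAAAAAAAB8APwAAAAAAAAAAAB8AHgAAAAAAAAAAAA8MHAAAAAAAAAAAAA8eHAAAAAAAAAAAAA8+GAAAAAOAAAAA4Ac+GAAAAAfAAAAB4Ad+AAAAAAfAAAAD4Af+AAAAAAfAAAAH4Af+AAAAAAPAAAAP4Af+AAAAAAAAAAAf4A/8AAAAAAAAAAA//g/8AAAAAAAAAAB//g/8AAAAAAAAAAD//w/8AfAAAAAAAAH//w/4D/gAAAAAAAP//4/wH/wAAAAwAAf//48AP/4AAABwAA///4cAP/4DgADwAB///4cAH/8HwAH4AH///4MAD/+fwAP4AP///wEAB///wAf4Af///wAAAf//gA/4A///8AAAAP//gA/4B///4AAAAD//gB/4D///4AAAAB//AB/4H///4AAAAA//AB/4P///8AAAAAP+AB/4f///8AAAAAAAAB/4////8AAAAAAAAB/5////8AAAAAAAAA/z////8AAAAAAAAAfz////8AAAAAAAAAHn///v8AAAAAAAAAAH///hwAAAAAAAAAAP///gAAAAAAAAAAAP///gAAAAAAAAAAAf///gAAAAAAAAAAAf///gAAAAAAAAAAA////AAAAAAAAAAAA////AAAAAAAAAAAB////AAAAAAAAAAAB///+AAAAAAAAAAAB///+AAAAADAAAAAAP//8AAAAAf4AAAAAAB/4AAAAB/8AAAAAAAP4AAAAD/8AAAAAAADwAAAAD/8AAAAAAAAAAAAAH/8AAAAAAAAAAAAAD/8AAAAAAAAAAAAAA/4AAAAAAAAAAAAA="/>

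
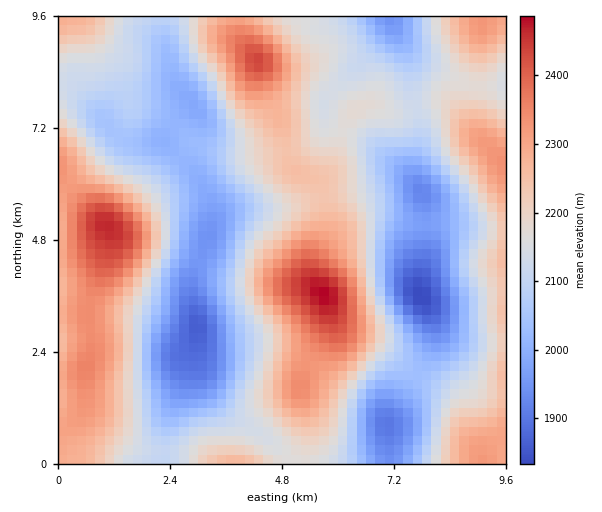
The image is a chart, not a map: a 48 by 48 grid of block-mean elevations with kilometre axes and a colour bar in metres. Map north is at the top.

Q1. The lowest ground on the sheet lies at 1830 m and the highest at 2490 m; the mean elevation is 2150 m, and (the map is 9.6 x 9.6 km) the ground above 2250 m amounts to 24.3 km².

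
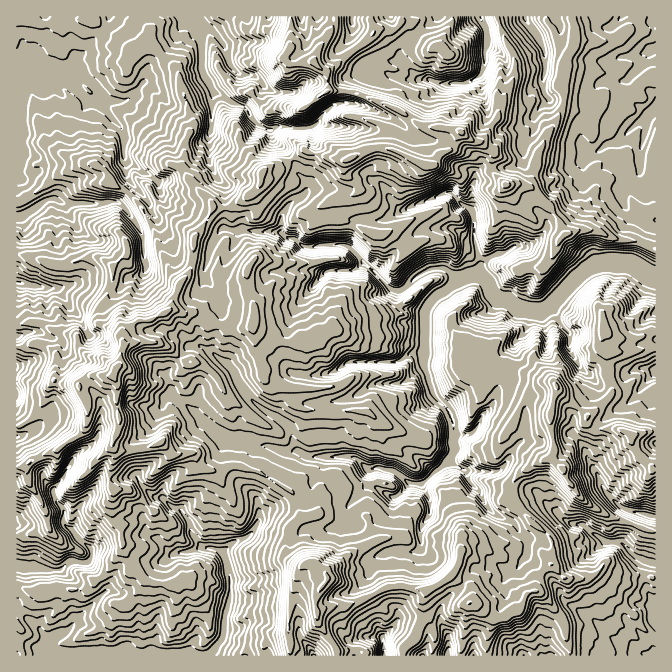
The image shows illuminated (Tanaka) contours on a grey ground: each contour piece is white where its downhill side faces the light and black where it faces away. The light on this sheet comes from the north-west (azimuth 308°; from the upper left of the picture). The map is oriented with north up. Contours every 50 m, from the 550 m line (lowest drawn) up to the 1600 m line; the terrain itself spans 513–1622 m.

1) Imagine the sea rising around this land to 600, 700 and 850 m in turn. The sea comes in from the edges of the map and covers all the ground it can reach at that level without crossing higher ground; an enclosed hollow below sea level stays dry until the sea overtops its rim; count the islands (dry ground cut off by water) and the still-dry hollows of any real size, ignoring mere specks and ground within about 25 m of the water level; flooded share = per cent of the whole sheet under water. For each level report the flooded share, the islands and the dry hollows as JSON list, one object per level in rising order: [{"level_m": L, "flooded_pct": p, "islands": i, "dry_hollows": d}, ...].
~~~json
[{"level_m": 600, "flooded_pct": 10, "islands": 0, "dry_hollows": 0}, {"level_m": 700, "flooded_pct": 22, "islands": 0, "dry_hollows": 0}, {"level_m": 850, "flooded_pct": 38, "islands": 0, "dry_hollows": 0}]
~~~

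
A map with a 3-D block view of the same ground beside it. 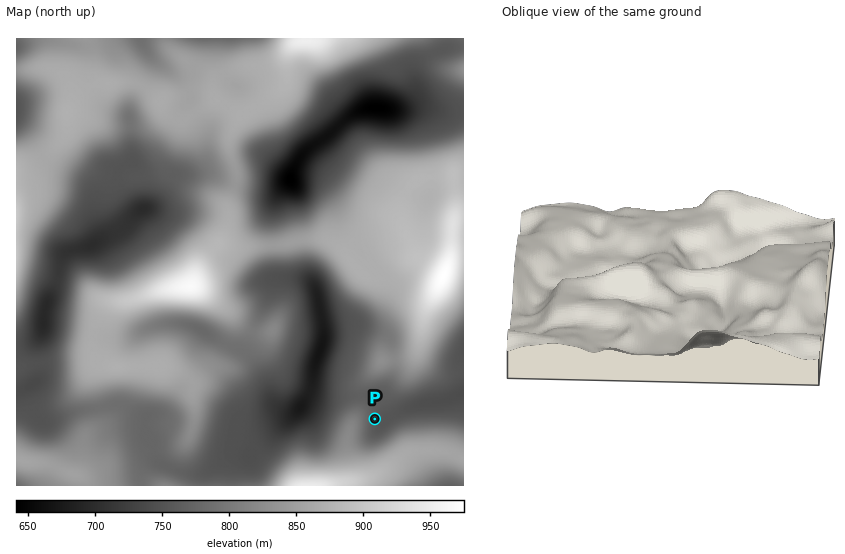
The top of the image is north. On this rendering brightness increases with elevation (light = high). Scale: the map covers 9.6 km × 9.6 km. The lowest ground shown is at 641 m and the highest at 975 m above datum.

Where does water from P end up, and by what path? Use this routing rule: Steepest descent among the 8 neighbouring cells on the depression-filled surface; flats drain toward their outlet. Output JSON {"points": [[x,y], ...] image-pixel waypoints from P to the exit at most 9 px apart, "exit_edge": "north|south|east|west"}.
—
{"points": [[375, 419], [384, 420], [393, 415], [403, 411], [412, 407], [421, 405], [431, 403], [440, 401], [449, 399], [459, 396], [463, 393]], "exit_edge": "east"}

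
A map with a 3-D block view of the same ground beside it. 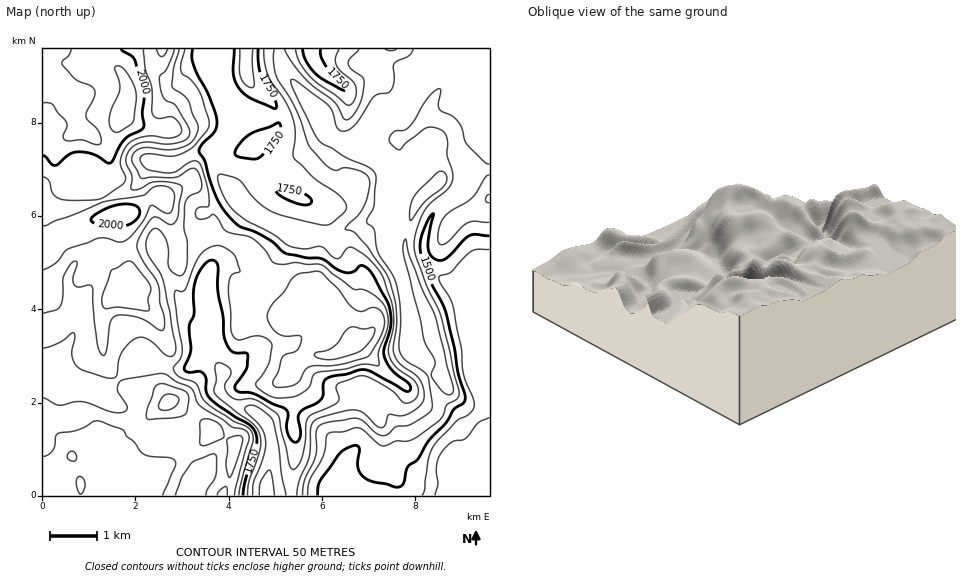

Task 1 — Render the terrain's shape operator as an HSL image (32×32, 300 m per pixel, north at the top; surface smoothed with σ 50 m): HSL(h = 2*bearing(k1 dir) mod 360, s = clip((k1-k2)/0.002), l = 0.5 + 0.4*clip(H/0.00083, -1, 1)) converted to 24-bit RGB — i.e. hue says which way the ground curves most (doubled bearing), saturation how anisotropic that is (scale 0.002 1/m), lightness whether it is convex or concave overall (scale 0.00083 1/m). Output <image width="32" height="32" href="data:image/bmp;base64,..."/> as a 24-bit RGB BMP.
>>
<image width="32" height="32" href="data:image/bmp;base64,Qk02DAAAAAAAADYAAAAoAAAAIAAAACAAAAABABgAAAAAAAAMAAATCwAAEwsAAAAAAAAAAAAAZGqEjHJ6rKuCYmqYeluLrHpiWZ51aGyHyK94OGRvcnp/PWyJ05SU/uG7Q3ZLDxI2NjFr6OKO2d1gGiVFb3V9g3p9gmxshGxgiW1mpaOMjaimjKeQSVeDZmmDeYGLjoh/a2SZdYx7iqh3lWGSXHiQlb6so12rhl2JxrabnlqYQXVzdn9/LTBq/+3MpldhFTBJFiVa59Kk6LuDHUNIRnZtdHWBjGqOm3+Ab5SKmaGAnHxqbK9iTUZ0amh8cYiElIeJaU+evH2fjKiFb2Z9bJNxgnNeZJqGdrHFn4691JHIkTebUnc5JkBg/erOwJZ9M1aAAw4w2cSX7+HJT121Mml+W3h5Y2eHq4WJk41rkoJpqKJtlqxaPEVfbG17ZYlpc5VxRlxdiq53tIGblXWbeZqddoWYjax+X11EdHJHiWVQkEms4IqoFltP6fWy5721NIDHAwAz2rVm3/erSFOjZj2OV3FQR11ThFI7vrU7cXxaq6x0s45cNVhUWHhveJpuZIV0V56fabGci3CctYOciHydfXWkqF2Mi2RZY3Zbe3FfTWBqzITD1+30NuT38drpgwDvFwAz6vHW8PbVNx06SCgzl4ddPC5LoEE/veyjPV12maJxunp0U4xeNnNtgqFjWGRZfK2gbmVZXGtUfbV5Zn6qikpVjESL3WSXl1o5QJY6Sb2re/TKttrPSL2/mFQOMwAYEDs1tPVu92QtaiFLUHZlbI9cNyxnpOzE0Xbes1GVcJ1keZChzLbBLkl1k55xYnSPmGBVemZjZpJjjYZKeVtNeGxhUm5sSlCj8tnw0dTsRdycL81dbEszMwIAMg8BMxQdf8dfRbgtuX5kpZLIjqDUcZHcdJvpmt/FfiqCzGp+uc6HTdLDxyVtprUxZOHWVV64gXp1f4B/f4B8gH9+f35/fHOLbniOSoeUhdyRsNHf7MLmijAwIwkq1nDqy5nxkKLwzdLkpYa2YKpvc7KSUaBrbVcvTWAyYikeTh4cdt5w1vXjNxOb2R2y0PvjKx+Zb0BzgIB/gH9/gHl5gV9inJRLQal4ULKwUra+us+EXn4hZygj2n2WKCCBL3BZwLhxWFmpwoa64Ky9pbyBYDAkVSsUgngqJjgdYzE4zP/tzP/60nm8YAB52vjPqNBlLRI9dGZ8f4B/fnyAhnOGiVGSxN2nTk1+d4JQZmsud1MT7toREk01pog/fDFzS4BEWpdLVXRmWXtrwdOx72PTy1vryrbppJnJXmSzY//De/6dM0o8ShgiViFE5/6jpjxsMSVieHuHb4Vca4Bydm+Fd0+T3OaqSUZ7iHaKeWSKsWWk3fPYPTejVkx7Yj2Dx4JyQok9PWRBU4tAfJI1ik5QkcvRlGXQ8rfwzbvexuCDP5AaDRMmcERzszqD3vzPbECSRTZ9eHaFjZOKYop8WmV5cUyO5umiSENvfGZtbkFbpemHesZoXDtwWV2DPid92LKnnJK+YkyZnmJaiLVoNp1VdX9PR2Vhoqx8xZvB9cjY4uCmARQyPCxuzuuiu9+XUjRtWkh5e3CAi4lqbplmSVNxYEqS7Mp8QCcrWkIvSLJV1fjTV0SBiEmESmGHKyVcyNWTpm6qb1eojZmxvquiZZuUanR+WnVwXp5KYKd9xYqM9eXWAAI8LhtZ5/zPqrp8UjFuXVZ3fXOAgqaBZaeVR05tP06B7p2hh1/FlcrbmenFnMJ3YiZ1gr1xPzNzRSxsq9OGjWp4XYuSd32iw6GnrHmKU2JrhHtdftmXSEB7lsuJ9+jUFQBBPhyA2f7Nk0ydcT+LaV+DfHGDl66Pgk+fkGGUKWl2xsWauZTHr4+HqL6OdruMWBRcl9RfIB9XTkWPssmUe4KQcJiQT291pYBwwHOMgmilktbCere0Q0yTq8171bZgHgI4TPJKmOSEbzZ1fERseWFzdIN0mKFWOV90tnG2SHCJSKBCnG12s8+tpMm2nhuQuhtIpNNsFSlBRm6MwsSTeoRrgHtpUl5sdKSOj6K6xMnciNDMiD6lmUlPwtBwjdKrHwAz4f/MjjWFTRcqb4dUaXd8eIN2qY+HUZNnLWJctXWieLWOTZWBx9ebi2FSSApU7ufQyYmiJzheK2VWsKFYm4pqbYdxW7WdX8HFgcbGu8iRpkJpZR5SmMiSvO6+ahheXQ9n3//MMgExup5WXI9jWnNxe39vo4amwmGSQnZ0QJZPmp9lipJFntsmSR9ORDhr2+WRs1Gds0alPXR+YaF0i7iUhr7AkM+/PIyKakM2l4E6iDFEXVCmm9R9uXIzKA4yytZY0fJNMAJX3siyb5NtUFxpfHZbgWqIrHqtwIrAiHJbZ2dFqpRPy9JVFzs6Ui5VseqCSUKawJbRcp3Pd9Lets/ijanMnztMTBwhamc0f3ordWQgJZcxsqFmwWZqJSZkxc5a7rFfAhEx6sS8s4SJTkZvj4FwW4WAXpumqX7JzJLhroTKlKi228OxKjZ9KE9xpPV2JlxqYYNQu755U8KWaV8tUh0RayohgGFRgWxdeZZvt66bUpk6SnQfb5I8VEOCP1WJ/dq+ASIyz42b4qbFf02pg5WZf4B+dX1XPWklH40WXY7s4db17NjzwQD0fNffseijHxs2UYVLhuWMWiRMbzJCgEpfkXFxgXqYiKOriLi3h5qooJG/y5+/SauQP0p5Nk52/9XMF25CATscyn230oHkw5i/iVCKzmWjhGPealDcNI4HEjMAL4wR3EL/2ezy7KjocSqLevOXKDuVYyxcgF6EhXeYlbK1iqu+lrO+i5iwiI2pfWWe02p0XcJcLzBmSnF9VYvS/8zoFKY7AjEVNmlw4bezV3M+T7VHb5lQjk+r1326z9ToA6SZDLp4lcp6/yHp99Twsuq9KAgwdV9sZmt2eKKCgKqNeZCEgZFye4Zwf3FseEBvrNyv4JrcLjVwaH1+N3hSwp45+9DhCkiyK0hXrdpUflC4Q6FBX3RSZUlBw783evJIOGt7IysOLSUGFS0G4vJ380CDWxlzkW11ZoZva61la49gboFnio97eJN/ZlaHfdPTdcecrypus2eoWWWJh3h2QYBc2+hxjh2NWD1nmL9dSk2px3SAaEVpgVJOot6b365eJBQPJBYPdGUieaAgFlEAR0UFQ1mPqXvNwJO8jaB6dYRnZY9cVqFkbZubYKCmgHY8YjwuelxSmZx/cluJh4WOfZKDr6JiczF/a3CSmKeAS2qGvpG4k3rEpNbYh1G552tuoze0PW7Ln5/Wxtzg1OXwKV6SGHJUNXZdm3rI2KvXs4mzhqiDZ7KKR1p2eC45hVEgQ3dCfoFofY1bYndmbIV2kISGoZyRXDuHmoaRn52HYnOLbn1fgaxyb6t9fSyS2qiooszZS57ucIri3O/olE/KyJzXKE3DZmyAPHpCe4c8wmplu86lbKSsVSRjYy5678CtNqBwVnqFnpx7aH6FZotuZ4xmjWVWbkRtg5F2o6OHcWV+fIyWtJ1yTnlDMlBz27mzz9GUO2BZMHBc0rdmfURij7J6WCh/eXSAf2NjXj8sgNlfqd6oZC97bjFnOxk17tuKfMtnL1tvpZN7WYSBlYN8W2R4mXCZbXibg4+SkKSObIh8Y3p6kryRmZXEK1d6qq5c5dO3Z3OeOIyLpWBmtn+mjLmdUyBmfk1wmyEtnuzFtPDXq2CPMAYnTxAecH9IxfS5oNnALTJwhpxuY5uYaW+Jbm6MaoSHc3eOhpmYgpyFfn6jfbS4Z7ugrkltcThydbNcxtukiXCfgjpSJnpMosV8fyl0eld9XxV44fTXheekdotSRA4uRgc3vLh60Pvy1Pfw0lXYiEOugKqPY4OdYmSBh3yEa4B8an15iJBzj4lweYhpkaVYY0NBilZtZW6wqde6wbSCXihY4I9GIo5LYa4+UyZeenqAIRt/9/zPZKVaYzJfRg5Og0iz0/jectp9X1YtWi4zoGF2r5ZvZzs6Y31XbXpthIN4ZHh5h452iY95j397oot0ToWRVZdvUJZCnp49w4VBTh9l6Ni/h8zAMnh9PztvfX2AFBhS//zMVpNROyNeOh6Pn9mzsNyHlmNSj1CHUmeNfFaVxF+Jh5HNVqi5ZnWPfoCOZ3+LhZFzgox0"/>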